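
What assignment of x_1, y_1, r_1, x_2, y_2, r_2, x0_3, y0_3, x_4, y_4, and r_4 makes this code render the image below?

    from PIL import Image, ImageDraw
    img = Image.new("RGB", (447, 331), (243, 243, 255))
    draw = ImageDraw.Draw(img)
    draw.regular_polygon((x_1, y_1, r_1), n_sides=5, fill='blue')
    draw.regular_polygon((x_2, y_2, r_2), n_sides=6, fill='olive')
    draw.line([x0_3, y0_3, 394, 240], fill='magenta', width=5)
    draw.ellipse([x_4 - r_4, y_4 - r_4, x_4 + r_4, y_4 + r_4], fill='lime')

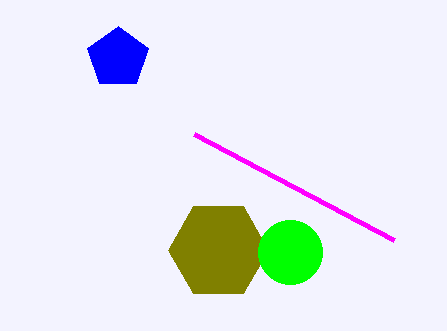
x_1 = 118; y_1 = 58; r_1 = 32; x_2 = 218; y_2 = 250; r_2 = 50; x0_3 = 194; y0_3 = 134; x_4 = 290; y_4 = 252; r_4 = 32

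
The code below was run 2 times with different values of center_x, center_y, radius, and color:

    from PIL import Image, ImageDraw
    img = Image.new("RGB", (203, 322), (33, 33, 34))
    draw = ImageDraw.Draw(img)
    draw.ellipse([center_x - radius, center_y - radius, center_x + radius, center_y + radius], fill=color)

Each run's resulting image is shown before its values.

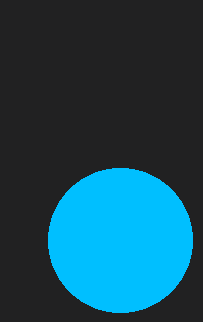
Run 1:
center_x = 120; center_y = 240; radius = 72; color = 'deepskyblue'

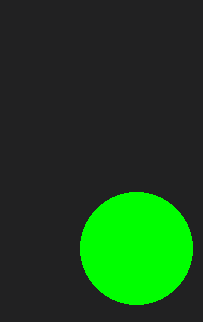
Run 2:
center_x = 136; center_y = 248; radius = 56; color = 'lime'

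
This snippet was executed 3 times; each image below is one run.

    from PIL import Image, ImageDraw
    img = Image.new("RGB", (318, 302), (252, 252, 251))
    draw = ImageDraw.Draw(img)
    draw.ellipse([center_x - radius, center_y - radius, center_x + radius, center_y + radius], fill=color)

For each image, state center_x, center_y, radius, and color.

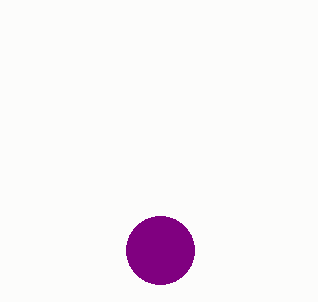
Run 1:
center_x = 160; center_y = 250; radius = 34; color = 'purple'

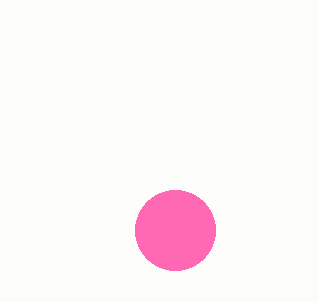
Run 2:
center_x = 175
center_y = 230
radius = 40
color = 'hotpink'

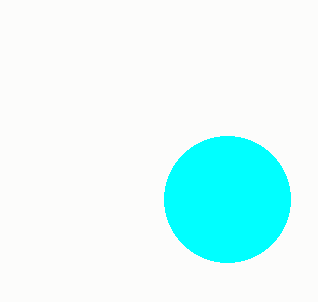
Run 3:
center_x = 227; center_y = 199; radius = 63; color = 'cyan'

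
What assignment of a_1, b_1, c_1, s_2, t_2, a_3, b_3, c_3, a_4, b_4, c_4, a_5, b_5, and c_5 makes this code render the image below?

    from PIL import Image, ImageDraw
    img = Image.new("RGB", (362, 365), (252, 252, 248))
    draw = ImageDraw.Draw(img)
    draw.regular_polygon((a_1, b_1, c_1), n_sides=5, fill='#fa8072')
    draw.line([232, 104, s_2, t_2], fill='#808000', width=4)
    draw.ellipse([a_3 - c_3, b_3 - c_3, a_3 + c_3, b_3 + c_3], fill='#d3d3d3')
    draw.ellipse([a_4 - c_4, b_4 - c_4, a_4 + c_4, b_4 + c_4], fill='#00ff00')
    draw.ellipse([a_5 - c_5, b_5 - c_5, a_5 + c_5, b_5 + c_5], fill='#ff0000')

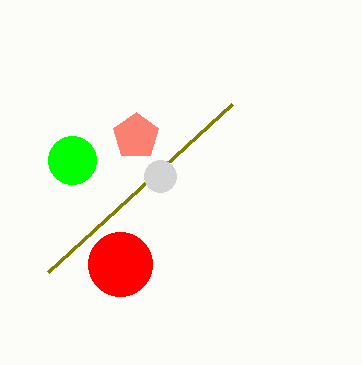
a_1 = 136, b_1 = 136, c_1 = 24, s_2 = 48, t_2 = 272, a_3 = 160, b_3 = 176, c_3 = 16, a_4 = 72, b_4 = 160, c_4 = 24, a_5 = 120, b_5 = 264, c_5 = 32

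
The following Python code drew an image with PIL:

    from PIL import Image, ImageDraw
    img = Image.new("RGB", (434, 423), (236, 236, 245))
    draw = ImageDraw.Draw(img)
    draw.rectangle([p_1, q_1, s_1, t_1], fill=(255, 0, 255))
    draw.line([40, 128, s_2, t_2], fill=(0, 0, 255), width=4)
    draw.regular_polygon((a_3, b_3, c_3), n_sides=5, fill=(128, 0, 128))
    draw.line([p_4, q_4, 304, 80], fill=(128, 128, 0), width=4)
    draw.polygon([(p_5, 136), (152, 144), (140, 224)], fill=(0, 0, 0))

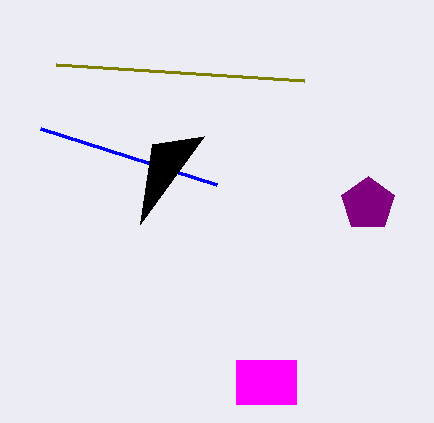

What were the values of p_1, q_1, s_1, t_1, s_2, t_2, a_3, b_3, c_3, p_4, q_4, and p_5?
p_1 = 236, q_1 = 360, s_1 = 296, t_1 = 404, s_2 = 216, t_2 = 184, a_3 = 368, b_3 = 204, c_3 = 28, p_4 = 56, q_4 = 64, p_5 = 204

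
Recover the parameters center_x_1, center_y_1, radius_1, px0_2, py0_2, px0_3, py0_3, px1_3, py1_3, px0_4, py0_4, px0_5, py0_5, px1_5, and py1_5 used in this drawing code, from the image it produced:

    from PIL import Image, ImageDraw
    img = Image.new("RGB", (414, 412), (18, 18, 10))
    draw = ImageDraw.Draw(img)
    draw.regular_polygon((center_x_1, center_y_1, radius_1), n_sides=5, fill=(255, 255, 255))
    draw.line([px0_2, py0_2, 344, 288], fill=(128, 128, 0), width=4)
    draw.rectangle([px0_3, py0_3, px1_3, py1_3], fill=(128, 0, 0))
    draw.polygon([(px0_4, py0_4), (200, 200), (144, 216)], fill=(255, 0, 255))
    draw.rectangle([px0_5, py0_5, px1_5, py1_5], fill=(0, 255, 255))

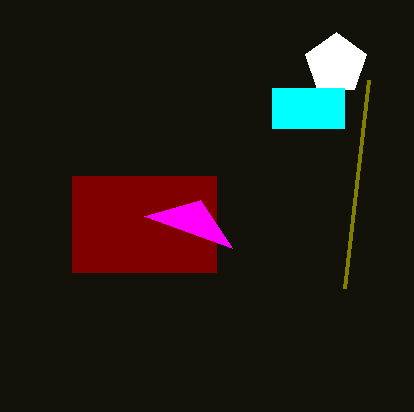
center_x_1 = 336
center_y_1 = 64
radius_1 = 32
px0_2 = 368
py0_2 = 80
px0_3 = 72
py0_3 = 176
px1_3 = 216
py1_3 = 272
px0_4 = 232
py0_4 = 248
px0_5 = 272
py0_5 = 88
px1_5 = 344
py1_5 = 128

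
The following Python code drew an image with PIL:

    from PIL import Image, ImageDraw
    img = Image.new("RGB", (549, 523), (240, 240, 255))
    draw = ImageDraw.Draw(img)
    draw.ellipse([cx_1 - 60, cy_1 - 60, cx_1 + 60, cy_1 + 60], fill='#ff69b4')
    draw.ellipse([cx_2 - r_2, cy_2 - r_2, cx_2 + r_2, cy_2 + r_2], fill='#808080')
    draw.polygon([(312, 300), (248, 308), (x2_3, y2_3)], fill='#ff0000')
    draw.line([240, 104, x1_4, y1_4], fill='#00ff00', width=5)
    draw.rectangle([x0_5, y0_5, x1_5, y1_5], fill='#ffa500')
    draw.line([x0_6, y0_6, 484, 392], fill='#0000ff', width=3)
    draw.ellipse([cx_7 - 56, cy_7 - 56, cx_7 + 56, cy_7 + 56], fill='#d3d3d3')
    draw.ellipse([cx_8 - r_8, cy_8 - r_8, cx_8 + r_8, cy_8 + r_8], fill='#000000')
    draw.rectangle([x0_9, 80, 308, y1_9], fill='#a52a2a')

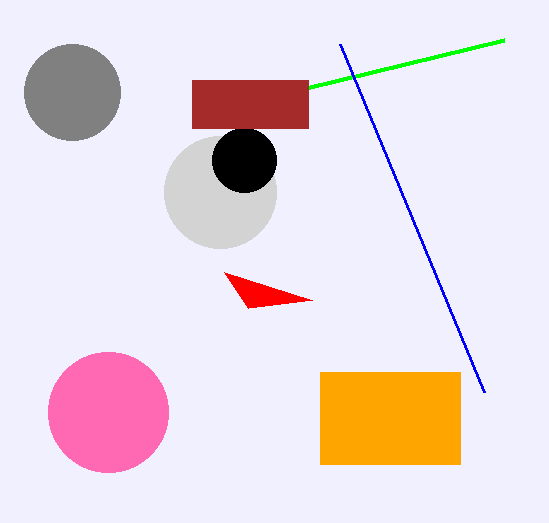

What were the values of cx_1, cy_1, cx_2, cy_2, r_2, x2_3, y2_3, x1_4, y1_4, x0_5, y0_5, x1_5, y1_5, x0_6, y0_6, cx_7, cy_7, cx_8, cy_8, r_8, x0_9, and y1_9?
cx_1 = 108; cy_1 = 412; cx_2 = 72; cy_2 = 92; r_2 = 48; x2_3 = 224; y2_3 = 272; x1_4 = 504; y1_4 = 40; x0_5 = 320; y0_5 = 372; x1_5 = 460; y1_5 = 464; x0_6 = 340; y0_6 = 44; cx_7 = 220; cy_7 = 192; cx_8 = 244; cy_8 = 160; r_8 = 32; x0_9 = 192; y1_9 = 128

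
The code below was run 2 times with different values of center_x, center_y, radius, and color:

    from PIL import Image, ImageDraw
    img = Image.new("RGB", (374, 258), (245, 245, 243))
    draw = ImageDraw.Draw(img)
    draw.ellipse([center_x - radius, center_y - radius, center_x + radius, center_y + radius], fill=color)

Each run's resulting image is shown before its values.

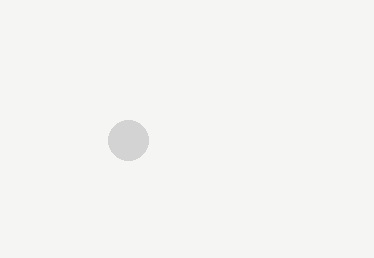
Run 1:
center_x = 128, center_y = 140, radius = 20, color = 'lightgray'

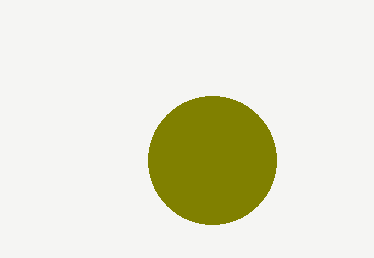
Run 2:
center_x = 212; center_y = 160; radius = 64; color = 'olive'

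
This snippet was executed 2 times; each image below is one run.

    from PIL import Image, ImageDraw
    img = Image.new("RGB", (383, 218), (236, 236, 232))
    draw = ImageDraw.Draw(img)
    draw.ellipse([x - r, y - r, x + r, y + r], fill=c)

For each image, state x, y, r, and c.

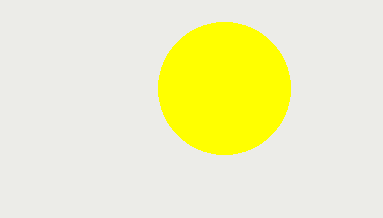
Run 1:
x = 224
y = 88
r = 66
c = 'yellow'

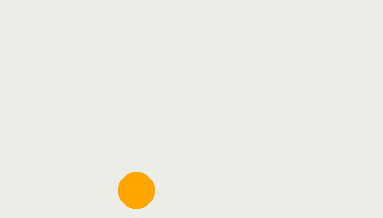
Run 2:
x = 136
y = 190
r = 18
c = 'orange'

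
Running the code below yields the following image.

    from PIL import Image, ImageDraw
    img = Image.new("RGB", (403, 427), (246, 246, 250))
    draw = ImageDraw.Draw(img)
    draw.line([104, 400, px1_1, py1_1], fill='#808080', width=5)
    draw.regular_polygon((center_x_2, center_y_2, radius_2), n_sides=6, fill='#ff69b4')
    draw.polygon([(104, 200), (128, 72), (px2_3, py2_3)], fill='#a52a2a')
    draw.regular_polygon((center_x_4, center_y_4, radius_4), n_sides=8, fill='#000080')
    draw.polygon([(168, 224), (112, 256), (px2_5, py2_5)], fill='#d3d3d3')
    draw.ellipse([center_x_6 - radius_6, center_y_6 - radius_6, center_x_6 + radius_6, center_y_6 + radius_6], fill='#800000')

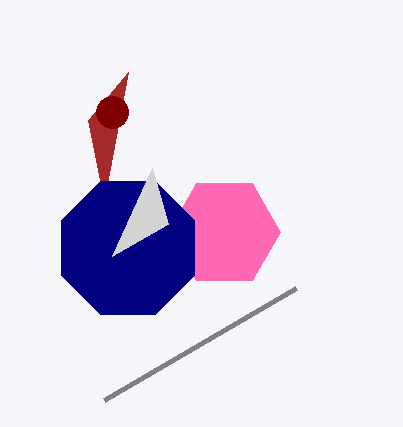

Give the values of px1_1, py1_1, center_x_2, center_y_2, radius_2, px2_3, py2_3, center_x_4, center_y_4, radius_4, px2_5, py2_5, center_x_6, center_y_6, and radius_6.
px1_1 = 296; py1_1 = 288; center_x_2 = 224; center_y_2 = 232; radius_2 = 56; px2_3 = 88; py2_3 = 120; center_x_4 = 128; center_y_4 = 248; radius_4 = 72; px2_5 = 152; py2_5 = 168; center_x_6 = 112; center_y_6 = 112; radius_6 = 16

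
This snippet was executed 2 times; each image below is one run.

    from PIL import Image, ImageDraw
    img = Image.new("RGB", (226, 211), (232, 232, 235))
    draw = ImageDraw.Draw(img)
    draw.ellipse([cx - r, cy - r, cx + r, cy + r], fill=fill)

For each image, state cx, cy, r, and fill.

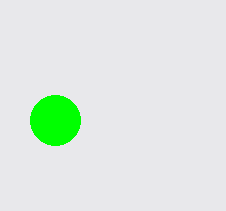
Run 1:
cx = 55; cy = 120; r = 25; fill = 'lime'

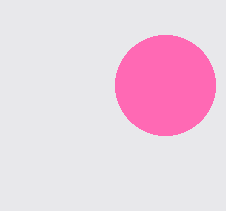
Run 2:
cx = 165; cy = 85; r = 50; fill = 'hotpink'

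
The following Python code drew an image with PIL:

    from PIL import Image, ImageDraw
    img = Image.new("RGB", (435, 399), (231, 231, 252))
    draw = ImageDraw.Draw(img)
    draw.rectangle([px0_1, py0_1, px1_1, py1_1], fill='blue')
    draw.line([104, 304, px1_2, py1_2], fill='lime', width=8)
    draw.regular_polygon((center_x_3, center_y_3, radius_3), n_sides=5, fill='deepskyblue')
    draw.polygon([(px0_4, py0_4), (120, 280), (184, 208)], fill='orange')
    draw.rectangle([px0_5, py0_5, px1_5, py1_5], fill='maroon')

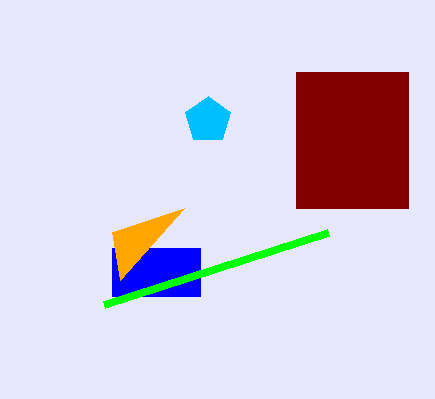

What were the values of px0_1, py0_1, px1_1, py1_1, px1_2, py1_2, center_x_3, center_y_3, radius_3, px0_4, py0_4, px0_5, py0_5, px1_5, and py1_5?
px0_1 = 112, py0_1 = 248, px1_1 = 200, py1_1 = 296, px1_2 = 328, py1_2 = 232, center_x_3 = 208, center_y_3 = 120, radius_3 = 24, px0_4 = 112, py0_4 = 232, px0_5 = 296, py0_5 = 72, px1_5 = 408, py1_5 = 208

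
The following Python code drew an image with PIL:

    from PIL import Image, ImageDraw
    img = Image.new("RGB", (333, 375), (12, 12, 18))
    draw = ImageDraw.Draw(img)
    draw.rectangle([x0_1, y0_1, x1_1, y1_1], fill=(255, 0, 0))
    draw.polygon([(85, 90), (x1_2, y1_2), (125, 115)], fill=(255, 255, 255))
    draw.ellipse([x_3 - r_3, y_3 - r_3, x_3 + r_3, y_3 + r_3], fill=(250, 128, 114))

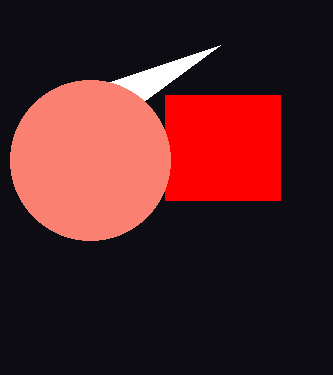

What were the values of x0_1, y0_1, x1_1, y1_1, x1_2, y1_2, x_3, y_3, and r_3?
x0_1 = 165, y0_1 = 95, x1_1 = 280, y1_1 = 200, x1_2 = 220, y1_2 = 45, x_3 = 90, y_3 = 160, r_3 = 80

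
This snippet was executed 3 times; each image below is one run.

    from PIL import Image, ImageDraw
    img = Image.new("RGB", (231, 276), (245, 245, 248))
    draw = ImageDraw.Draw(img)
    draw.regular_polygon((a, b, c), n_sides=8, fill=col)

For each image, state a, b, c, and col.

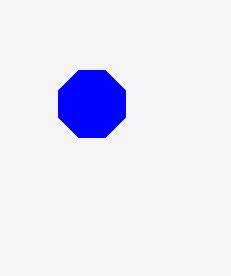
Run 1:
a = 92
b = 104
c = 36
col = 'blue'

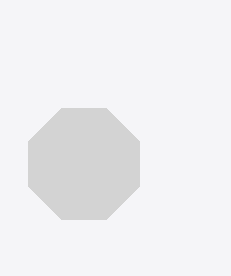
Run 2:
a = 84, b = 164, c = 60, col = 'lightgray'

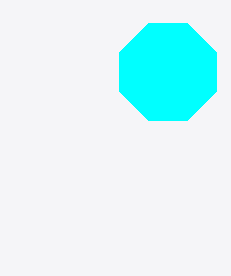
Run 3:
a = 168; b = 72; c = 52; col = 'cyan'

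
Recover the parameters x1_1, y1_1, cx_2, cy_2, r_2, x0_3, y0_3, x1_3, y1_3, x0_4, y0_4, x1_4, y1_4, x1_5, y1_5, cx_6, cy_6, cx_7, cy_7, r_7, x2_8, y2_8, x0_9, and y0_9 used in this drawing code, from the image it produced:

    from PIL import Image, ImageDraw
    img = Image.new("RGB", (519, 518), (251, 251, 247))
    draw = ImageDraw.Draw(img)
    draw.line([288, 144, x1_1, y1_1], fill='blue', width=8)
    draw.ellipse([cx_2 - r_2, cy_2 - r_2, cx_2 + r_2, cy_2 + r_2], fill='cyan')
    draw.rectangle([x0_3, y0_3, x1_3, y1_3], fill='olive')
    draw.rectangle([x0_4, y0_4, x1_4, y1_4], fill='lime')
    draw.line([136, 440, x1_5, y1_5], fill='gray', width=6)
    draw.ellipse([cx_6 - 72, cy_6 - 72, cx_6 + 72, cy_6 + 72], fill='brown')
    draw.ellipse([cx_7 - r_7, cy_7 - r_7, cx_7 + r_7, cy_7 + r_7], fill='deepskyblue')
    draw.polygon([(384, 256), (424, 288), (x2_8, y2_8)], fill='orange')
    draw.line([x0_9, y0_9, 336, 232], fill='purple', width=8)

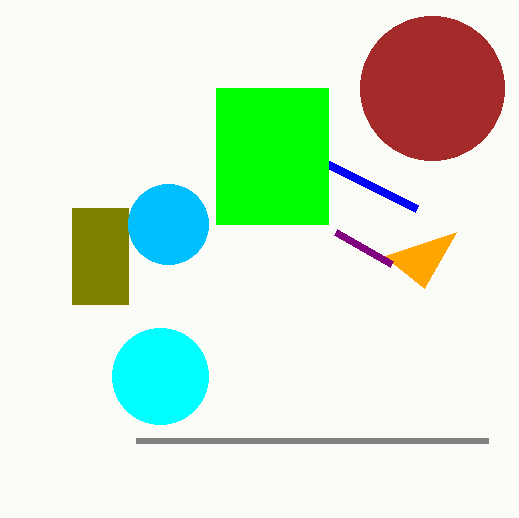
x1_1 = 416
y1_1 = 208
cx_2 = 160
cy_2 = 376
r_2 = 48
x0_3 = 72
y0_3 = 208
x1_3 = 128
y1_3 = 304
x0_4 = 216
y0_4 = 88
x1_4 = 328
y1_4 = 224
x1_5 = 488
y1_5 = 440
cx_6 = 432
cy_6 = 88
cx_7 = 168
cy_7 = 224
r_7 = 40
x2_8 = 456
y2_8 = 232
x0_9 = 392
y0_9 = 264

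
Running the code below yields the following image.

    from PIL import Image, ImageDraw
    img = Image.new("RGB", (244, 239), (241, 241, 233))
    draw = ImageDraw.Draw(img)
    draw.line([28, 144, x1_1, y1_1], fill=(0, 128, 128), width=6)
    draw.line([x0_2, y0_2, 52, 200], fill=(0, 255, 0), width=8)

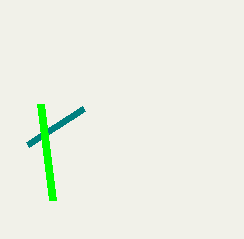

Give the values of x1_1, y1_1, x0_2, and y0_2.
x1_1 = 84, y1_1 = 108, x0_2 = 40, y0_2 = 104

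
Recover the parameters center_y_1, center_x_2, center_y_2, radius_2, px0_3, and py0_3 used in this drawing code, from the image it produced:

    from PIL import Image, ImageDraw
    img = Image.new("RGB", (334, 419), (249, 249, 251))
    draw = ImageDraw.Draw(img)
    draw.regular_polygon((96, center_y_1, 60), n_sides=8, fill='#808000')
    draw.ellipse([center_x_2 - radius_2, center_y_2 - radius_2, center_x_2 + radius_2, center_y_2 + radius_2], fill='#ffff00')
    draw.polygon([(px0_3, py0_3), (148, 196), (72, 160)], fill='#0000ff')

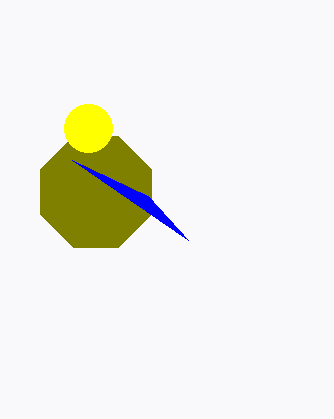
center_y_1 = 192
center_x_2 = 88
center_y_2 = 128
radius_2 = 24
px0_3 = 188
py0_3 = 240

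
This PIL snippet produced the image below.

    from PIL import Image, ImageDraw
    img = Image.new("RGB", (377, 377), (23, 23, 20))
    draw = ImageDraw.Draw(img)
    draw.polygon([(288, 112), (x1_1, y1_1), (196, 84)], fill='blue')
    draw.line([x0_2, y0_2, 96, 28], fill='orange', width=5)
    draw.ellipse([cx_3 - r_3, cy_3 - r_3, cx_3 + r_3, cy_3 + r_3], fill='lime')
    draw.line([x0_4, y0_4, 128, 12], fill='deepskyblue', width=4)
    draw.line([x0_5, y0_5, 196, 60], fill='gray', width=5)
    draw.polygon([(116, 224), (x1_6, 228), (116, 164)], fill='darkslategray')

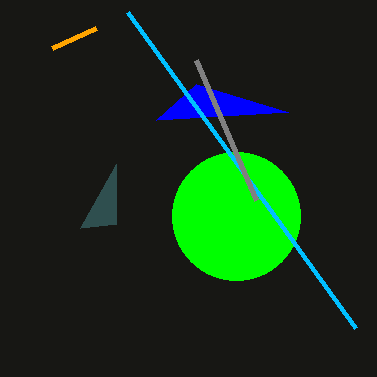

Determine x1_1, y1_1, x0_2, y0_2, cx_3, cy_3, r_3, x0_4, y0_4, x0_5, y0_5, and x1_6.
x1_1 = 156, y1_1 = 120, x0_2 = 52, y0_2 = 48, cx_3 = 236, cy_3 = 216, r_3 = 64, x0_4 = 356, y0_4 = 328, x0_5 = 256, y0_5 = 200, x1_6 = 80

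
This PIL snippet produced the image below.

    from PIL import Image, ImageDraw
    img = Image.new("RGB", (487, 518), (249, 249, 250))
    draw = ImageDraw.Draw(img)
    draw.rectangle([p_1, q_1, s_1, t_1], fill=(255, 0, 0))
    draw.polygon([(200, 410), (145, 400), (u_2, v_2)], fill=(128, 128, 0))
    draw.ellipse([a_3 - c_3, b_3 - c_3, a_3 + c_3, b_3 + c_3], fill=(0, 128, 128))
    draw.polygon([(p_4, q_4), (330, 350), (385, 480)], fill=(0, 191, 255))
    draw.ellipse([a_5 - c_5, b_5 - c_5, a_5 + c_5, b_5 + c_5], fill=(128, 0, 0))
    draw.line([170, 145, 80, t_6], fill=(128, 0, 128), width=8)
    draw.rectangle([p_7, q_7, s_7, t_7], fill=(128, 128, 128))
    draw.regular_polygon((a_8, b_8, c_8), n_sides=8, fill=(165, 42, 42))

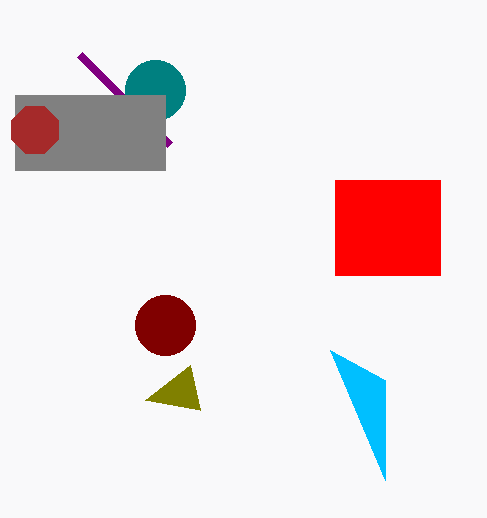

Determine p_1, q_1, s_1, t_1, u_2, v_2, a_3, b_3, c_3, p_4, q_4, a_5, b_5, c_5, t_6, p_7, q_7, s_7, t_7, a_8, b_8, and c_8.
p_1 = 335, q_1 = 180, s_1 = 440, t_1 = 275, u_2 = 190, v_2 = 365, a_3 = 155, b_3 = 90, c_3 = 30, p_4 = 385, q_4 = 380, a_5 = 165, b_5 = 325, c_5 = 30, t_6 = 55, p_7 = 15, q_7 = 95, s_7 = 165, t_7 = 170, a_8 = 35, b_8 = 130, c_8 = 25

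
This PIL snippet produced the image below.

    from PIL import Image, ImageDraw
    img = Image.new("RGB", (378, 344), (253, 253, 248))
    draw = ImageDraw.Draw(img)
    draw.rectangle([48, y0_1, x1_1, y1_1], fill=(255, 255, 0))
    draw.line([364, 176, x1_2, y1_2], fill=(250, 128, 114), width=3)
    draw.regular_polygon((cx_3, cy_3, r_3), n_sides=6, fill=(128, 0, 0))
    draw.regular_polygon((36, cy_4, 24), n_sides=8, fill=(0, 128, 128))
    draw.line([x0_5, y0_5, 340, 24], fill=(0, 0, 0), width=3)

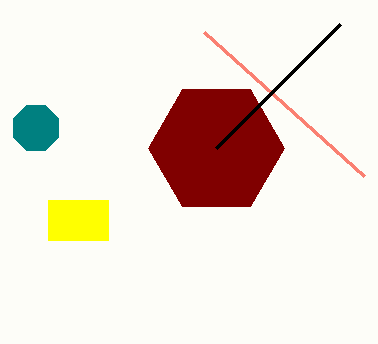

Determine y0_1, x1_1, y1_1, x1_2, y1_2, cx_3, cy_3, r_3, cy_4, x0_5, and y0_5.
y0_1 = 200, x1_1 = 108, y1_1 = 240, x1_2 = 204, y1_2 = 32, cx_3 = 216, cy_3 = 148, r_3 = 68, cy_4 = 128, x0_5 = 216, y0_5 = 148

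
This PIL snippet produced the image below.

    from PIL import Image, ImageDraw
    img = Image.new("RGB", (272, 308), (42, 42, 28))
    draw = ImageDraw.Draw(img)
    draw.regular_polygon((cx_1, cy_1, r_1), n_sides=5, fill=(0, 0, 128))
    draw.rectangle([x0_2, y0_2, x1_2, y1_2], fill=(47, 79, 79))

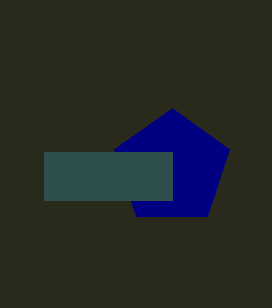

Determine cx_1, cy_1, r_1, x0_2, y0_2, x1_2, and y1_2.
cx_1 = 172, cy_1 = 168, r_1 = 60, x0_2 = 44, y0_2 = 152, x1_2 = 172, y1_2 = 200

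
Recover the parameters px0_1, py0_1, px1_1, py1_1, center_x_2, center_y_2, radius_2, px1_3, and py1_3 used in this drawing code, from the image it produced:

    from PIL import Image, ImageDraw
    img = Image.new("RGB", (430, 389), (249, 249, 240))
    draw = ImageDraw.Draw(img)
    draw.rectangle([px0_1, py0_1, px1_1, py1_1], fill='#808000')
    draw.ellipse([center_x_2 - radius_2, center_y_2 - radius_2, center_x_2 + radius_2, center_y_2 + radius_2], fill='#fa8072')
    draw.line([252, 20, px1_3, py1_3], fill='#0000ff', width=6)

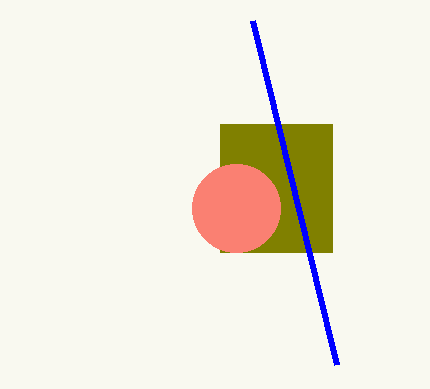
px0_1 = 220
py0_1 = 124
px1_1 = 332
py1_1 = 252
center_x_2 = 236
center_y_2 = 208
radius_2 = 44
px1_3 = 336
py1_3 = 364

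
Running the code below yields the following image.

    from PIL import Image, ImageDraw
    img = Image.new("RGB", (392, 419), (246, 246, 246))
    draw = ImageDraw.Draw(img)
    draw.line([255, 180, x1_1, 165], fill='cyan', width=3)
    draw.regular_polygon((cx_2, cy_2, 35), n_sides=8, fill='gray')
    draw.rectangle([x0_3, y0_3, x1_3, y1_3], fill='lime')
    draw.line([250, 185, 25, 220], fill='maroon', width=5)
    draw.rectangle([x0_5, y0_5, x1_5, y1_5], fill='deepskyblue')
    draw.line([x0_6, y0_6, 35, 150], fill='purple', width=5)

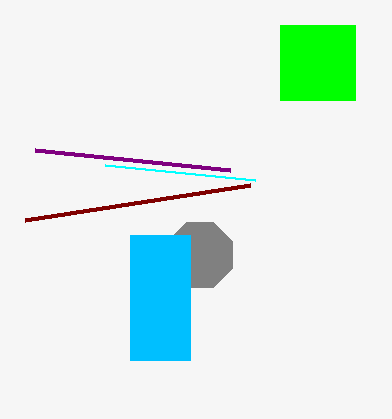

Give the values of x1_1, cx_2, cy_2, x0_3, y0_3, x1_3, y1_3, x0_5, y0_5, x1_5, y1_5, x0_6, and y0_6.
x1_1 = 105; cx_2 = 200; cy_2 = 255; x0_3 = 280; y0_3 = 25; x1_3 = 355; y1_3 = 100; x0_5 = 130; y0_5 = 235; x1_5 = 190; y1_5 = 360; x0_6 = 230; y0_6 = 170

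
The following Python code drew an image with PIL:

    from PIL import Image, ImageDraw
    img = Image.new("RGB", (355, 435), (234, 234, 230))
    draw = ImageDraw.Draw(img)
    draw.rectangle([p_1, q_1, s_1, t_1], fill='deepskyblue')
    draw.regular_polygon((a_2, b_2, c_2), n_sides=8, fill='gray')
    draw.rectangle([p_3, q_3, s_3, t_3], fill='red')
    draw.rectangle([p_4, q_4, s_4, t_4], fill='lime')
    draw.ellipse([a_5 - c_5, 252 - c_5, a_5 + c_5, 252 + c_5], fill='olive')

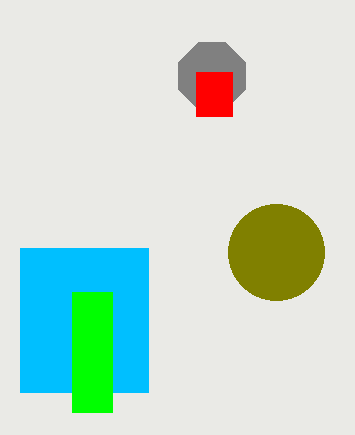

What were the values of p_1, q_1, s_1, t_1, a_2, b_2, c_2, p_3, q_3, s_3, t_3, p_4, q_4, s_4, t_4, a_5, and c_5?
p_1 = 20; q_1 = 248; s_1 = 148; t_1 = 392; a_2 = 212; b_2 = 76; c_2 = 36; p_3 = 196; q_3 = 72; s_3 = 232; t_3 = 116; p_4 = 72; q_4 = 292; s_4 = 112; t_4 = 412; a_5 = 276; c_5 = 48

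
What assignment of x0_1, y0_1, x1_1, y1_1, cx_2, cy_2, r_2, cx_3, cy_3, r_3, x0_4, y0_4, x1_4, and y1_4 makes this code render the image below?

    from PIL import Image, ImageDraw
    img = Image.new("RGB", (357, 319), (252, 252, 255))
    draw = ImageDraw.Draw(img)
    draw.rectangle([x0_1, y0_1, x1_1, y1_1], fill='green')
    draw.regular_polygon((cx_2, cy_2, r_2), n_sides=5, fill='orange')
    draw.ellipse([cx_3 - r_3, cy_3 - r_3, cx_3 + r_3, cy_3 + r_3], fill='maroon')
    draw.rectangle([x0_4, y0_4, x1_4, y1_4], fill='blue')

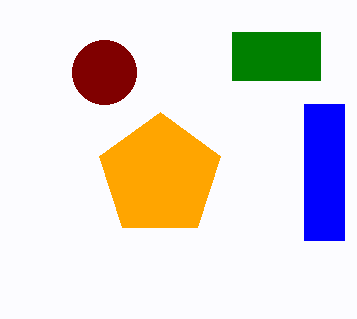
x0_1 = 232
y0_1 = 32
x1_1 = 320
y1_1 = 80
cx_2 = 160
cy_2 = 176
r_2 = 64
cx_3 = 104
cy_3 = 72
r_3 = 32
x0_4 = 304
y0_4 = 104
x1_4 = 344
y1_4 = 240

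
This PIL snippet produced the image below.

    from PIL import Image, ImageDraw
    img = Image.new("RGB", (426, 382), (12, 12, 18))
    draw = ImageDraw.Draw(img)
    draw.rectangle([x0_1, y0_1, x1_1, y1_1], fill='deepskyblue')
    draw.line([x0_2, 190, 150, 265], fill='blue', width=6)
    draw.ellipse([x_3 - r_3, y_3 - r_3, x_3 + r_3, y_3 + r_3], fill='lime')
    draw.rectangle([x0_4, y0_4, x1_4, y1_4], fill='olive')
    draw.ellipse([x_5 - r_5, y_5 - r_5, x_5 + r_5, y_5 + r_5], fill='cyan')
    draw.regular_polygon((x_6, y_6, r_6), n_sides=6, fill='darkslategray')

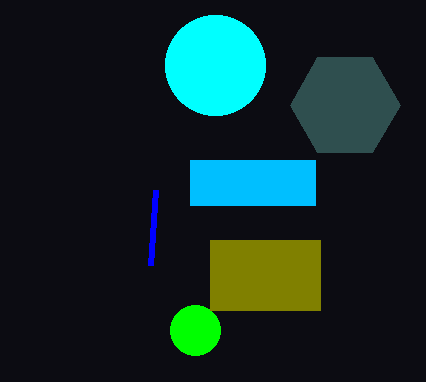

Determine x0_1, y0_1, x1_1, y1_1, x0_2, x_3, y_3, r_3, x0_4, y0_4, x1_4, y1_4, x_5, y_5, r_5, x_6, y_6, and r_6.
x0_1 = 190, y0_1 = 160, x1_1 = 315, y1_1 = 205, x0_2 = 155, x_3 = 195, y_3 = 330, r_3 = 25, x0_4 = 210, y0_4 = 240, x1_4 = 320, y1_4 = 310, x_5 = 215, y_5 = 65, r_5 = 50, x_6 = 345, y_6 = 105, r_6 = 55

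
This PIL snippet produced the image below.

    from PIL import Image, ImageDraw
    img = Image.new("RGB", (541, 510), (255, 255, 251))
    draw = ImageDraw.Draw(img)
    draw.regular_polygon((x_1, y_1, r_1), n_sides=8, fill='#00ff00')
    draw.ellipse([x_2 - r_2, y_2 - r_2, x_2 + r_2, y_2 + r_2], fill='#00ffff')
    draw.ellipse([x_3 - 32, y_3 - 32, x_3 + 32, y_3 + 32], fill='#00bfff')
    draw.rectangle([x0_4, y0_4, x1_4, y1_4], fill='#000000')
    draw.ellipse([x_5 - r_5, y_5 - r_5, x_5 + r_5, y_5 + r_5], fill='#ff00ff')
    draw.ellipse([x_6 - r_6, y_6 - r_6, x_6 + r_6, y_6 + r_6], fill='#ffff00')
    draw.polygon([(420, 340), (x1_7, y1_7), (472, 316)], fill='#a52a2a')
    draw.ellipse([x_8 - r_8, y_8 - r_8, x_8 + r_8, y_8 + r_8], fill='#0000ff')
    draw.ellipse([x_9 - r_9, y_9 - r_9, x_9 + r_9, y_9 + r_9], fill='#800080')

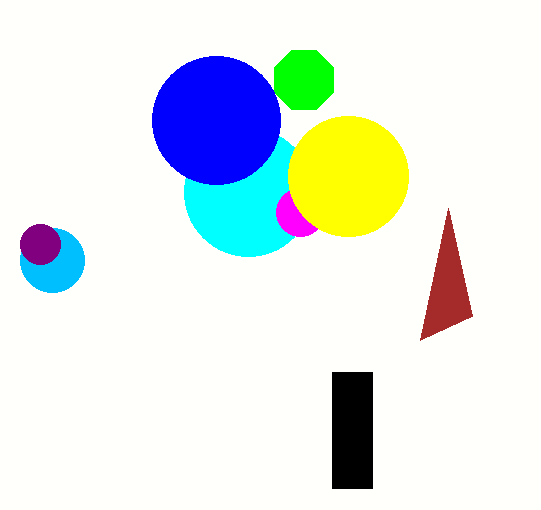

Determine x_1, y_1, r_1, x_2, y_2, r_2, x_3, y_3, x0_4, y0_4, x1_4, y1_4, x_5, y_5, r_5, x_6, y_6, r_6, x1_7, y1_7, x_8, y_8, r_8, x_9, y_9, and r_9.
x_1 = 304, y_1 = 80, r_1 = 32, x_2 = 248, y_2 = 192, r_2 = 64, x_3 = 52, y_3 = 260, x0_4 = 332, y0_4 = 372, x1_4 = 372, y1_4 = 488, x_5 = 300, y_5 = 212, r_5 = 24, x_6 = 348, y_6 = 176, r_6 = 60, x1_7 = 448, y1_7 = 208, x_8 = 216, y_8 = 120, r_8 = 64, x_9 = 40, y_9 = 244, r_9 = 20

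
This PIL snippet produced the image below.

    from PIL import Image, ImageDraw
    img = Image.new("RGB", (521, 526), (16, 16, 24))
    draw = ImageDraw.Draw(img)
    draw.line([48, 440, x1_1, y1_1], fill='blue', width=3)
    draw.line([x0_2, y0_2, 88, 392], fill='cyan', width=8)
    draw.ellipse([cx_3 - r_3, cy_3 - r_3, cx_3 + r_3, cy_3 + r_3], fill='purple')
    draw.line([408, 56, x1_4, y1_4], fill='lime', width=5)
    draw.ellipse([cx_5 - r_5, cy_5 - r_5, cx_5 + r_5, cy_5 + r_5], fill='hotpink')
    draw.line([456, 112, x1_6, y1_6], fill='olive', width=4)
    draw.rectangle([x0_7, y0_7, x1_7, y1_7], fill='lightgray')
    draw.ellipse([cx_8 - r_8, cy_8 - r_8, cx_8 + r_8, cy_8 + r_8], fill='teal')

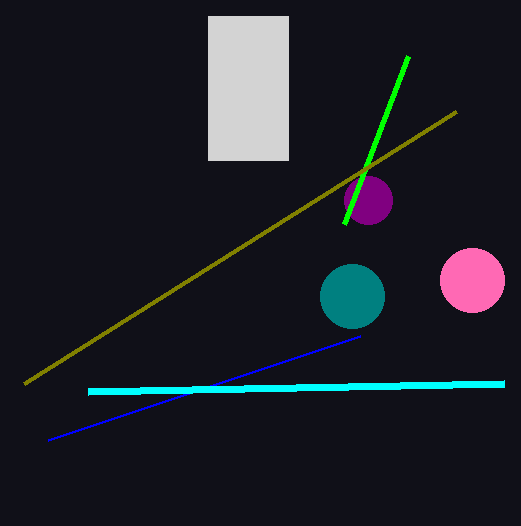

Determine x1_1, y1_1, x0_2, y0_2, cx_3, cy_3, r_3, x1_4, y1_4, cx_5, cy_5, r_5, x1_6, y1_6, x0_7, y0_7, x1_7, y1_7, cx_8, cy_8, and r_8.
x1_1 = 360; y1_1 = 336; x0_2 = 504; y0_2 = 384; cx_3 = 368; cy_3 = 200; r_3 = 24; x1_4 = 344; y1_4 = 224; cx_5 = 472; cy_5 = 280; r_5 = 32; x1_6 = 24; y1_6 = 384; x0_7 = 208; y0_7 = 16; x1_7 = 288; y1_7 = 160; cx_8 = 352; cy_8 = 296; r_8 = 32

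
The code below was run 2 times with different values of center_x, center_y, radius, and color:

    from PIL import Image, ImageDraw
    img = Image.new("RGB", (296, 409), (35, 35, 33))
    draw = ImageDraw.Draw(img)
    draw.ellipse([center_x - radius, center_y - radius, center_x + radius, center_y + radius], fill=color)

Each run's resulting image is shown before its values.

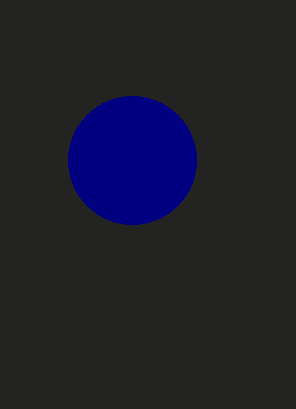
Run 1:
center_x = 132; center_y = 160; radius = 64; color = 'navy'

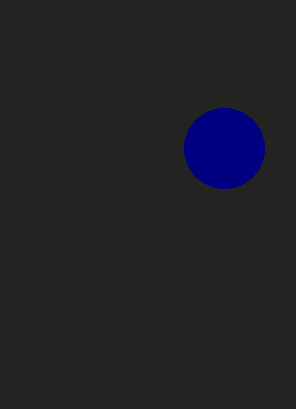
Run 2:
center_x = 224
center_y = 148
radius = 40
color = 'navy'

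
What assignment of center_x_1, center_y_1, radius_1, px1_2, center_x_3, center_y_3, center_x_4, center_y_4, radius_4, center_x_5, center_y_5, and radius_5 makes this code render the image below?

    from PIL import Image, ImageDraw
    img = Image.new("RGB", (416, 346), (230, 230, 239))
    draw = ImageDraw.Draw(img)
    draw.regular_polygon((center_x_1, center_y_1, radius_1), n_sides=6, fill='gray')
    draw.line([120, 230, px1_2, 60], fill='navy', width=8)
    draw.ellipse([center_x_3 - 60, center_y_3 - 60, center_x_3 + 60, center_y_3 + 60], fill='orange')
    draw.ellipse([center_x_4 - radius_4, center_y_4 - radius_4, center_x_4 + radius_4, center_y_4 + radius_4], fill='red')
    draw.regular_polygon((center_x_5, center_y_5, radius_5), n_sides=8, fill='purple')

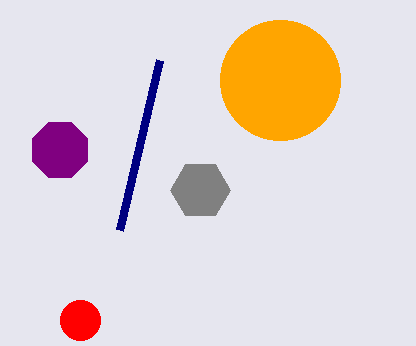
center_x_1 = 200; center_y_1 = 190; radius_1 = 30; px1_2 = 160; center_x_3 = 280; center_y_3 = 80; center_x_4 = 80; center_y_4 = 320; radius_4 = 20; center_x_5 = 60; center_y_5 = 150; radius_5 = 30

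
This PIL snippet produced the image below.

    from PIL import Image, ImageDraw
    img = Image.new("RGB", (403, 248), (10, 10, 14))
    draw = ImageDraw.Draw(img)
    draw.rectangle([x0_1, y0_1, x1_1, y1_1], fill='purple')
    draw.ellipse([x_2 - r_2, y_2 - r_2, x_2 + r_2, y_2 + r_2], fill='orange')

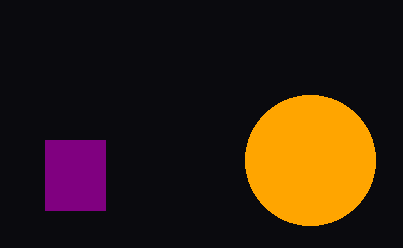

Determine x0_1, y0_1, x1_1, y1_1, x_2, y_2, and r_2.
x0_1 = 45
y0_1 = 140
x1_1 = 105
y1_1 = 210
x_2 = 310
y_2 = 160
r_2 = 65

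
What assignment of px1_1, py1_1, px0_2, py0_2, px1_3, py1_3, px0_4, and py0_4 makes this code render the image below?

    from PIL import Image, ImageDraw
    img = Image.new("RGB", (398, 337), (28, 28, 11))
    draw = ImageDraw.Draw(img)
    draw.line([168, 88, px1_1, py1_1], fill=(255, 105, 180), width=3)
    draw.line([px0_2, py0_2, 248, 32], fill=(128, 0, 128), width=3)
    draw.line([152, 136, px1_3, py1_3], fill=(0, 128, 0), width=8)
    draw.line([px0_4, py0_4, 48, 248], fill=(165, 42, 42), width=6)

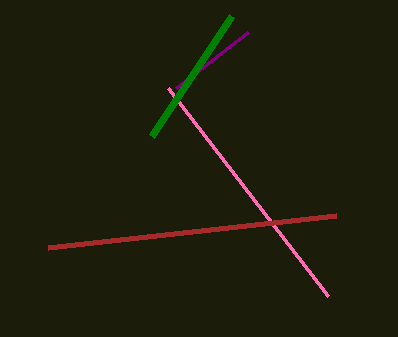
px1_1 = 328, py1_1 = 296, px0_2 = 176, py0_2 = 88, px1_3 = 232, py1_3 = 16, px0_4 = 336, py0_4 = 216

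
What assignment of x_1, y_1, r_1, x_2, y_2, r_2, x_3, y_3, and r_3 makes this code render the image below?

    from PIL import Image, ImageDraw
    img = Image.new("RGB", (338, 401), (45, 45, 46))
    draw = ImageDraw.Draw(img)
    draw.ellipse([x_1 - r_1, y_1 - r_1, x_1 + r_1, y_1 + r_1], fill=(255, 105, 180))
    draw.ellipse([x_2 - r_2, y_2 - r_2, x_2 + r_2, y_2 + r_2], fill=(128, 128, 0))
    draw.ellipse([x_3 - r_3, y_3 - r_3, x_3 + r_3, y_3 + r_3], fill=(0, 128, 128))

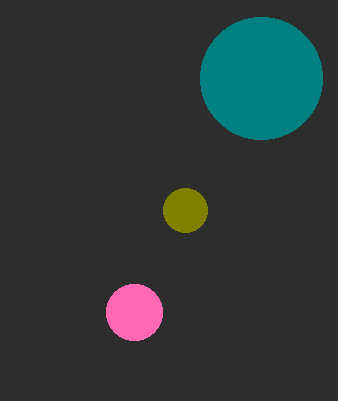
x_1 = 134; y_1 = 312; r_1 = 28; x_2 = 185; y_2 = 210; r_2 = 22; x_3 = 261; y_3 = 78; r_3 = 61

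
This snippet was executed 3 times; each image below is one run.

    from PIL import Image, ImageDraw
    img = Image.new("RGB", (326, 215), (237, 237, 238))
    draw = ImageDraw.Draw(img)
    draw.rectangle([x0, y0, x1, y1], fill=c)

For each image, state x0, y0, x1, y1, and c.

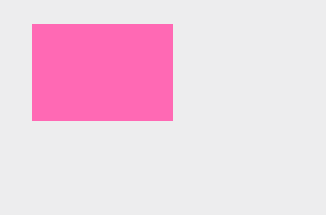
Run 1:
x0 = 32, y0 = 24, x1 = 172, y1 = 120, c = 'hotpink'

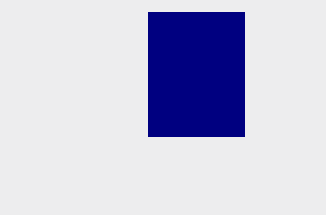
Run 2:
x0 = 148
y0 = 12
x1 = 244
y1 = 136
c = 'navy'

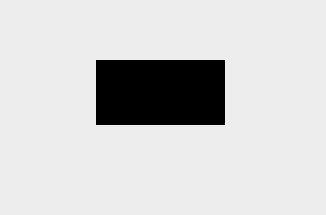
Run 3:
x0 = 96
y0 = 60
x1 = 224
y1 = 124
c = 'black'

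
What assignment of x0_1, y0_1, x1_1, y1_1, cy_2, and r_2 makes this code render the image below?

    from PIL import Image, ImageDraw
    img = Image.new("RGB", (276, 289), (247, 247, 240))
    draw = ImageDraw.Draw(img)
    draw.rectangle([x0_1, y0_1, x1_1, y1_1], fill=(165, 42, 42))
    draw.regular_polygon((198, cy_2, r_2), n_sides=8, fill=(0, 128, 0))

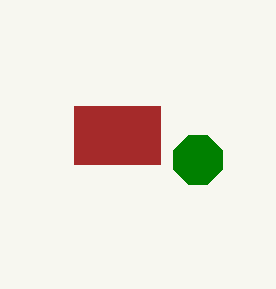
x0_1 = 74; y0_1 = 106; x1_1 = 160; y1_1 = 164; cy_2 = 160; r_2 = 26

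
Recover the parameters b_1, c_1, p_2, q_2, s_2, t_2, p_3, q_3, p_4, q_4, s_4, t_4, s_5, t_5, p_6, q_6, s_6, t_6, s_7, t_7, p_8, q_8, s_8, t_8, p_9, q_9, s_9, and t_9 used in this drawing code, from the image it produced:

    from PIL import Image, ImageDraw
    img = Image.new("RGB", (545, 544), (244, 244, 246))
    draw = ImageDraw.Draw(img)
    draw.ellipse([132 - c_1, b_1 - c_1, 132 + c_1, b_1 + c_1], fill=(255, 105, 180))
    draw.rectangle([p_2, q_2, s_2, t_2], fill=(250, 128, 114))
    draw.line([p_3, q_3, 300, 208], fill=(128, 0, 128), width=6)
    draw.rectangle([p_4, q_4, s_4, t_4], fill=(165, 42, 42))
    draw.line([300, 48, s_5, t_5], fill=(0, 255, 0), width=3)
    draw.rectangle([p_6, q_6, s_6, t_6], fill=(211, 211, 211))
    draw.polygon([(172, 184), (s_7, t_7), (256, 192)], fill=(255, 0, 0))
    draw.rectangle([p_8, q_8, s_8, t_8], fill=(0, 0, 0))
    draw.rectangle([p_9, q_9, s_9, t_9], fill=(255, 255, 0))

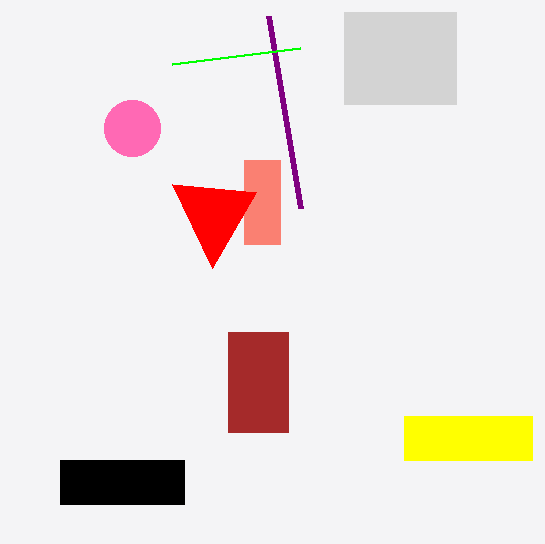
b_1 = 128; c_1 = 28; p_2 = 244; q_2 = 160; s_2 = 280; t_2 = 244; p_3 = 268; q_3 = 16; p_4 = 228; q_4 = 332; s_4 = 288; t_4 = 432; s_5 = 172; t_5 = 64; p_6 = 344; q_6 = 12; s_6 = 456; t_6 = 104; s_7 = 212; t_7 = 268; p_8 = 60; q_8 = 460; s_8 = 184; t_8 = 504; p_9 = 404; q_9 = 416; s_9 = 532; t_9 = 460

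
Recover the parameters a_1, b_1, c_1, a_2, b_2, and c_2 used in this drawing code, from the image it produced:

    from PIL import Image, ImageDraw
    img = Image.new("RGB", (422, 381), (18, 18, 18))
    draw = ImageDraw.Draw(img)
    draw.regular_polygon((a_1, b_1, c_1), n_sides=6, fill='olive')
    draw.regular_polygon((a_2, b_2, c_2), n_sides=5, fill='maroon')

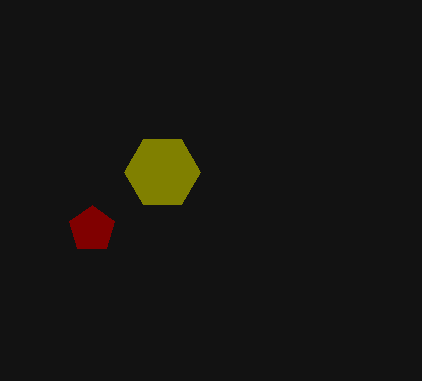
a_1 = 162, b_1 = 172, c_1 = 38, a_2 = 92, b_2 = 229, c_2 = 24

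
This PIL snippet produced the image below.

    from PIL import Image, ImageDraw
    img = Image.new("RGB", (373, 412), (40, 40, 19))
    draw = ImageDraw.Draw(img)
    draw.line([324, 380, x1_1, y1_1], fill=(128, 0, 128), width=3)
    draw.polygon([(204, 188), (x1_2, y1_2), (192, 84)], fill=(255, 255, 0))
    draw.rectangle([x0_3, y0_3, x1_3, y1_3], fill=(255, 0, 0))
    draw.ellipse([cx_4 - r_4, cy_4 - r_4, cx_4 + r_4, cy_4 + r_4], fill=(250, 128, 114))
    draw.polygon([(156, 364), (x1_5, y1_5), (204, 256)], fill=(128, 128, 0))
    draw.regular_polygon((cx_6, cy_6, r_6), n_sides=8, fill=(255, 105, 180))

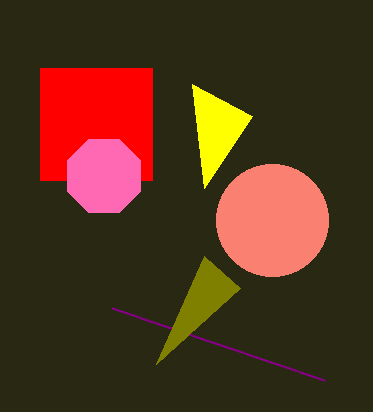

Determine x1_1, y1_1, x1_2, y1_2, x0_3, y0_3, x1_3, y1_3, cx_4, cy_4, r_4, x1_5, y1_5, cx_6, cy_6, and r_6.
x1_1 = 112; y1_1 = 308; x1_2 = 252; y1_2 = 116; x0_3 = 40; y0_3 = 68; x1_3 = 152; y1_3 = 180; cx_4 = 272; cy_4 = 220; r_4 = 56; x1_5 = 240; y1_5 = 288; cx_6 = 104; cy_6 = 176; r_6 = 40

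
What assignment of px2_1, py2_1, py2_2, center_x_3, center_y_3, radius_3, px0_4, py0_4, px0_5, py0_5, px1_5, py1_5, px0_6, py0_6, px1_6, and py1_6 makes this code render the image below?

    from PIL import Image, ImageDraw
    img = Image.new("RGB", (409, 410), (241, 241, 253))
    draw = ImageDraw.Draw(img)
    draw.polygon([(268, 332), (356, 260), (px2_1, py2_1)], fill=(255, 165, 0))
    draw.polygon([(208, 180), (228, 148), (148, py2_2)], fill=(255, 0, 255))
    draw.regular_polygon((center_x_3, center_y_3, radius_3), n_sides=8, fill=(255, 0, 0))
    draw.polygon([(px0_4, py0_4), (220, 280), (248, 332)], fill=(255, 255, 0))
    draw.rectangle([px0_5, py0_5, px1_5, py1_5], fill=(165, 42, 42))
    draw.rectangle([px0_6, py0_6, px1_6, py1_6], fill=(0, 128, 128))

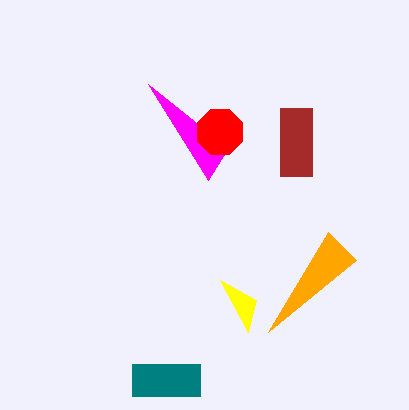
px2_1 = 328
py2_1 = 232
py2_2 = 84
center_x_3 = 220
center_y_3 = 132
radius_3 = 24
px0_4 = 256
py0_4 = 300
px0_5 = 280
py0_5 = 108
px1_5 = 312
py1_5 = 176
px0_6 = 132
py0_6 = 364
px1_6 = 200
py1_6 = 396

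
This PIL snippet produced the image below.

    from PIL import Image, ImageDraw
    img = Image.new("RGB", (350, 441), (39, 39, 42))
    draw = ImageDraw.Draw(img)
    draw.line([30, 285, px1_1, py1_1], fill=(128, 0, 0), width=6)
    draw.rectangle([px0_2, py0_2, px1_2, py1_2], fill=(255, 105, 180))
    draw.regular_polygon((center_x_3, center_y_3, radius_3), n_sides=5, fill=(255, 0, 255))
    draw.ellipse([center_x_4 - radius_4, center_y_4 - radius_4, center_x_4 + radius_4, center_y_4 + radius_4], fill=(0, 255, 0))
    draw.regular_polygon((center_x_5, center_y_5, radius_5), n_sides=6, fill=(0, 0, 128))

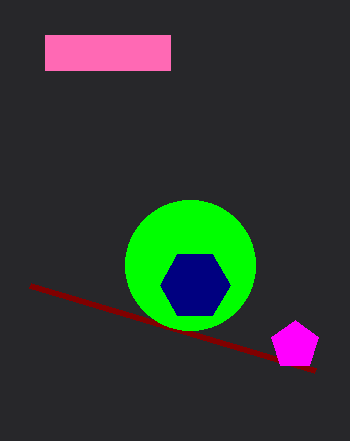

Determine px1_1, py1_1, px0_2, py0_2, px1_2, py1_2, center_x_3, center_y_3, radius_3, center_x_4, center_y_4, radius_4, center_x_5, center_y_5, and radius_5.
px1_1 = 315, py1_1 = 370, px0_2 = 45, py0_2 = 35, px1_2 = 170, py1_2 = 70, center_x_3 = 295, center_y_3 = 345, radius_3 = 25, center_x_4 = 190, center_y_4 = 265, radius_4 = 65, center_x_5 = 195, center_y_5 = 285, radius_5 = 35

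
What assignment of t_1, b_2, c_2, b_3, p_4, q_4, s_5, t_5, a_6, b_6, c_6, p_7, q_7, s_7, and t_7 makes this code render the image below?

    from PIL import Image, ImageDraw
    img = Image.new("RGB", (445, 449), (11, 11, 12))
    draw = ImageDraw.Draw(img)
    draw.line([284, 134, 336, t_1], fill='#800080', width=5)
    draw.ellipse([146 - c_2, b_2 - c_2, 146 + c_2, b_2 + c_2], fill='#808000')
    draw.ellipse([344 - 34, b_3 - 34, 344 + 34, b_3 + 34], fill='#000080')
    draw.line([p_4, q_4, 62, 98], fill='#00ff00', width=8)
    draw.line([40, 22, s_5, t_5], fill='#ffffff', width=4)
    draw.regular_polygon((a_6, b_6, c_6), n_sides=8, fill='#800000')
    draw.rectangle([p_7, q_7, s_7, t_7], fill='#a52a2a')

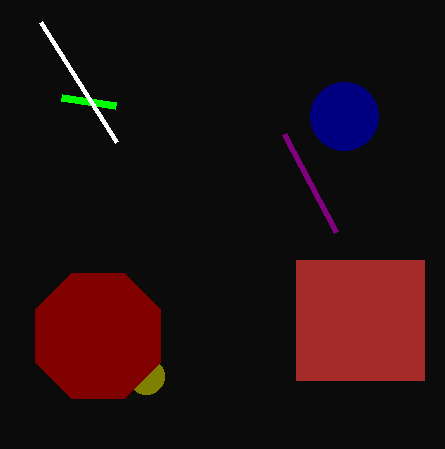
t_1 = 232; b_2 = 376; c_2 = 18; b_3 = 116; p_4 = 116; q_4 = 106; s_5 = 116; t_5 = 142; a_6 = 98; b_6 = 336; c_6 = 68; p_7 = 296; q_7 = 260; s_7 = 424; t_7 = 380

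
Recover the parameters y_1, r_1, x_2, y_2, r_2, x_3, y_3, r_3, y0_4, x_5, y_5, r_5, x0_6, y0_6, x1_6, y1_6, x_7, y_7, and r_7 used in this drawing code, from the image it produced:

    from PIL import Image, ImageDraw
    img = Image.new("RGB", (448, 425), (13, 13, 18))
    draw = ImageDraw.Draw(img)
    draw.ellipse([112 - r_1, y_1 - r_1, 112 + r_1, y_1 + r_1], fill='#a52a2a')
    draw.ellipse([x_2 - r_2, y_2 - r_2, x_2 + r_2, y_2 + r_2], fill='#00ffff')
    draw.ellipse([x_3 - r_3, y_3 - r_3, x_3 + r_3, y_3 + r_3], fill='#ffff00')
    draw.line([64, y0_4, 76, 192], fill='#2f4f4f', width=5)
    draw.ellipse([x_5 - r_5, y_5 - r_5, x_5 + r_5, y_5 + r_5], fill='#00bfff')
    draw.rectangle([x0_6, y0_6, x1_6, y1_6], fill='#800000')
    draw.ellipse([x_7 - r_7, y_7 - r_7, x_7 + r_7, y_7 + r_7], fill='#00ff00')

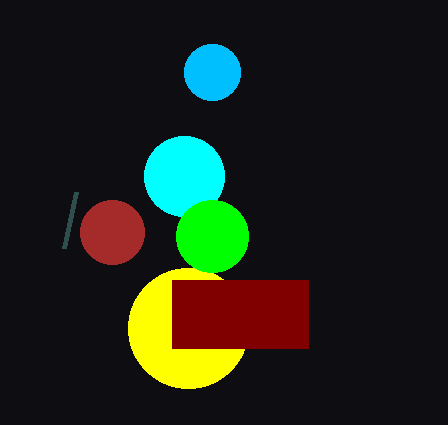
y_1 = 232; r_1 = 32; x_2 = 184; y_2 = 176; r_2 = 40; x_3 = 188; y_3 = 328; r_3 = 60; y0_4 = 248; x_5 = 212; y_5 = 72; r_5 = 28; x0_6 = 172; y0_6 = 280; x1_6 = 308; y1_6 = 348; x_7 = 212; y_7 = 236; r_7 = 36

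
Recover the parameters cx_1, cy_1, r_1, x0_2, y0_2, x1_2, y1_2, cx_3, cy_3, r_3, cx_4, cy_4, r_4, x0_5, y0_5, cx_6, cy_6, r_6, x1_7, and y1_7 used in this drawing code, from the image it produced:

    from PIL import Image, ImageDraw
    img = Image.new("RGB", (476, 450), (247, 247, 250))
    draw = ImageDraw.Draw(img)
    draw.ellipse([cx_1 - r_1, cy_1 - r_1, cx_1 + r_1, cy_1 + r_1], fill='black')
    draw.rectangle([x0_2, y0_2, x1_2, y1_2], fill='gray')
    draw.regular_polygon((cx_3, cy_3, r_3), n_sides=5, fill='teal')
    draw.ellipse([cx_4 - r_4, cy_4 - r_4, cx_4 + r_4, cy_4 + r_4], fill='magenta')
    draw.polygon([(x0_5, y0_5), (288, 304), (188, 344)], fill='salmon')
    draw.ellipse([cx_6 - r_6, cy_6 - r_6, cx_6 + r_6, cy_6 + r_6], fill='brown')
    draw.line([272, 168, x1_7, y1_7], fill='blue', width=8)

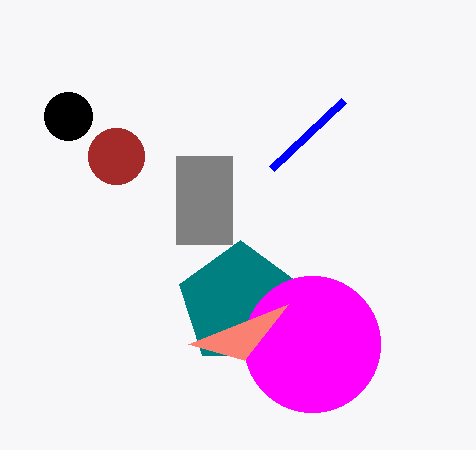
cx_1 = 68
cy_1 = 116
r_1 = 24
x0_2 = 176
y0_2 = 156
x1_2 = 232
y1_2 = 244
cx_3 = 240
cy_3 = 304
r_3 = 64
cx_4 = 312
cy_4 = 344
r_4 = 68
x0_5 = 244
y0_5 = 360
cx_6 = 116
cy_6 = 156
r_6 = 28
x1_7 = 344
y1_7 = 100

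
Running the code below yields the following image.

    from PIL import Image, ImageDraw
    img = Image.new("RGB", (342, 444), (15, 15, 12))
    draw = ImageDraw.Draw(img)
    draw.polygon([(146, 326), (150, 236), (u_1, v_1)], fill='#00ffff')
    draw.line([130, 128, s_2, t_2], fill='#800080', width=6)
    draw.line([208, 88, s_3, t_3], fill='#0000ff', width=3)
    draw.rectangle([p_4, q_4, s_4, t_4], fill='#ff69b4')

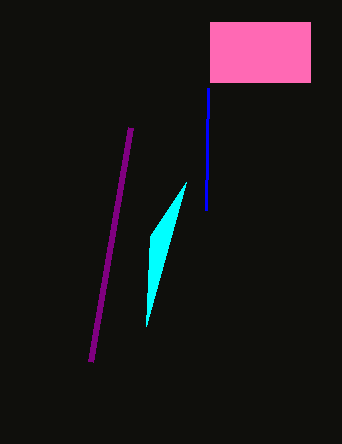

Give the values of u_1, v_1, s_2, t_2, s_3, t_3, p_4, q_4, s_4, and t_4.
u_1 = 186, v_1 = 182, s_2 = 90, t_2 = 362, s_3 = 206, t_3 = 210, p_4 = 210, q_4 = 22, s_4 = 310, t_4 = 82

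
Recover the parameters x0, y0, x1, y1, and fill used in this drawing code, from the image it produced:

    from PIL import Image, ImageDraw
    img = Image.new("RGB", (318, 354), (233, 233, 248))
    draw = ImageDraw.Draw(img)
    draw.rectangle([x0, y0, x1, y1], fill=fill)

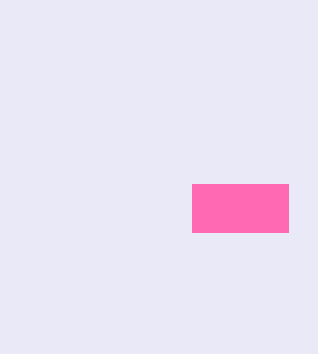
x0 = 192; y0 = 184; x1 = 288; y1 = 232; fill = 'hotpink'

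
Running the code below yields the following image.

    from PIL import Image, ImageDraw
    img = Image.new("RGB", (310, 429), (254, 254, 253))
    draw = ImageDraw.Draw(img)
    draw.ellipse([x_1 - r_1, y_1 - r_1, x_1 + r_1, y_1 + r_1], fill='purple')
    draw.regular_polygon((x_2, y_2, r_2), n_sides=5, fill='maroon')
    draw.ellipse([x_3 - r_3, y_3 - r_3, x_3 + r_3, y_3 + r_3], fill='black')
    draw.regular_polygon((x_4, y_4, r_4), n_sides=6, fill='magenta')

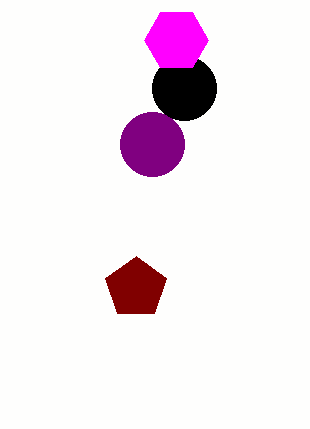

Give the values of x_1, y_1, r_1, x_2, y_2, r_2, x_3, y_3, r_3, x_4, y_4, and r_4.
x_1 = 152; y_1 = 144; r_1 = 32; x_2 = 136; y_2 = 288; r_2 = 32; x_3 = 184; y_3 = 88; r_3 = 32; x_4 = 176; y_4 = 40; r_4 = 32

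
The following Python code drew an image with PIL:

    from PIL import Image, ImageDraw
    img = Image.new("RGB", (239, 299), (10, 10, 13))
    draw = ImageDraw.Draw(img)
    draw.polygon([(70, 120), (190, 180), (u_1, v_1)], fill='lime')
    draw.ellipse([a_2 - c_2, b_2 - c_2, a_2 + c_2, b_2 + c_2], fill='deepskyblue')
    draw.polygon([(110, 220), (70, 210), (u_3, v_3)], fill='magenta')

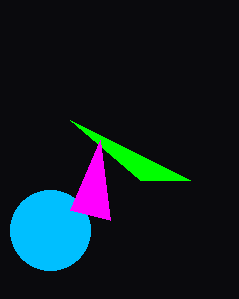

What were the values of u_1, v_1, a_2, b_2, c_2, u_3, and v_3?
u_1 = 140, v_1 = 180, a_2 = 50, b_2 = 230, c_2 = 40, u_3 = 100, v_3 = 140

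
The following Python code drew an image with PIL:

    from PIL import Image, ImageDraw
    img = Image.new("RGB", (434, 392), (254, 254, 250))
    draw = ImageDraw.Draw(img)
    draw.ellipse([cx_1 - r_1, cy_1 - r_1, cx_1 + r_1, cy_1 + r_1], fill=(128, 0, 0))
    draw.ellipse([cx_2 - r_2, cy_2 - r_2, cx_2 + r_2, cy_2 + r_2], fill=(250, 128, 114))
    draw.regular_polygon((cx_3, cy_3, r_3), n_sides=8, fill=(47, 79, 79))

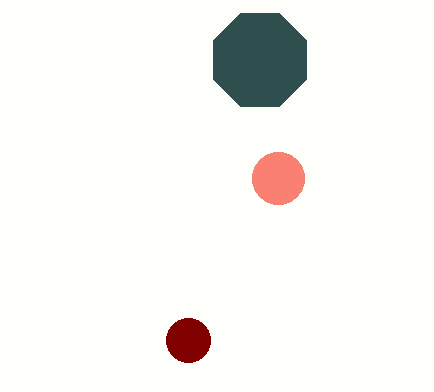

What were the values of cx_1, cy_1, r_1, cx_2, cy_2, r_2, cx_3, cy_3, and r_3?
cx_1 = 188
cy_1 = 340
r_1 = 22
cx_2 = 278
cy_2 = 178
r_2 = 26
cx_3 = 260
cy_3 = 60
r_3 = 50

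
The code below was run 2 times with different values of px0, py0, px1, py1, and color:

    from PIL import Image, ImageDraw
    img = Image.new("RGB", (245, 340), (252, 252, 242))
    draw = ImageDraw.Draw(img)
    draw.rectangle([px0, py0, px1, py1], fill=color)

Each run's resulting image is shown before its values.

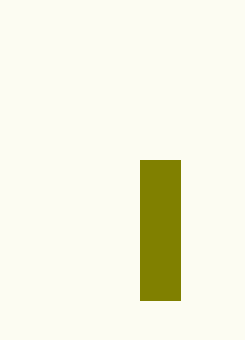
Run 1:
px0 = 140
py0 = 160
px1 = 180
py1 = 300
color = 'olive'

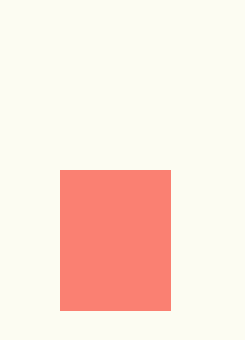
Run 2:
px0 = 60
py0 = 170
px1 = 170
py1 = 310
color = 'salmon'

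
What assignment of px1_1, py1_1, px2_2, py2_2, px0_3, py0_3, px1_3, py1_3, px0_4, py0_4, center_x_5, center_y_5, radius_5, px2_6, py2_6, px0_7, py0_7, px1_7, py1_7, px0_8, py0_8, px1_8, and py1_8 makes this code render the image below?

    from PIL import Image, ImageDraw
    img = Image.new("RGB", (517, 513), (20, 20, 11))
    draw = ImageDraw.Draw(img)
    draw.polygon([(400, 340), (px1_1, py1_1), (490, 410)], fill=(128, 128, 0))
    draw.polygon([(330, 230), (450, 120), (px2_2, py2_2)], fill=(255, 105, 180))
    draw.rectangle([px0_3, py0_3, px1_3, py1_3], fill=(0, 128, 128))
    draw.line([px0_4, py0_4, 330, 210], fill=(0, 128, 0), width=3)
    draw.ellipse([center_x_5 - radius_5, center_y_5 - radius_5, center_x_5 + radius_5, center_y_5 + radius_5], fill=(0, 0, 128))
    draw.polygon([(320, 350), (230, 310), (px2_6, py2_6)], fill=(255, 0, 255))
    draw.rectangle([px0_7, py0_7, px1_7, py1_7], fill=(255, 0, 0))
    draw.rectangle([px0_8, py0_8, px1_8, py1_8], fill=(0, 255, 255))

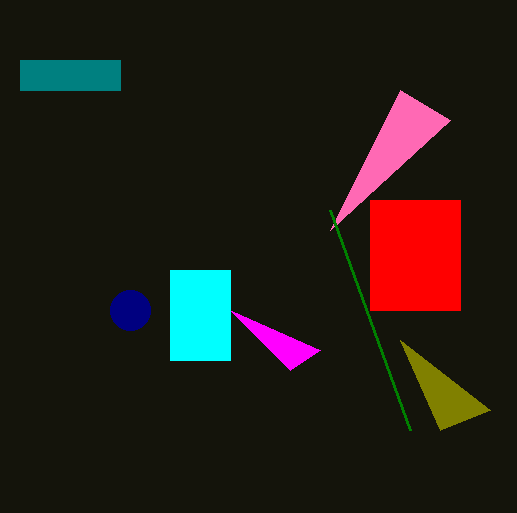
px1_1 = 440; py1_1 = 430; px2_2 = 400; py2_2 = 90; px0_3 = 20; py0_3 = 60; px1_3 = 120; py1_3 = 90; px0_4 = 410; py0_4 = 430; center_x_5 = 130; center_y_5 = 310; radius_5 = 20; px2_6 = 290; py2_6 = 370; px0_7 = 370; py0_7 = 200; px1_7 = 460; py1_7 = 310; px0_8 = 170; py0_8 = 270; px1_8 = 230; py1_8 = 360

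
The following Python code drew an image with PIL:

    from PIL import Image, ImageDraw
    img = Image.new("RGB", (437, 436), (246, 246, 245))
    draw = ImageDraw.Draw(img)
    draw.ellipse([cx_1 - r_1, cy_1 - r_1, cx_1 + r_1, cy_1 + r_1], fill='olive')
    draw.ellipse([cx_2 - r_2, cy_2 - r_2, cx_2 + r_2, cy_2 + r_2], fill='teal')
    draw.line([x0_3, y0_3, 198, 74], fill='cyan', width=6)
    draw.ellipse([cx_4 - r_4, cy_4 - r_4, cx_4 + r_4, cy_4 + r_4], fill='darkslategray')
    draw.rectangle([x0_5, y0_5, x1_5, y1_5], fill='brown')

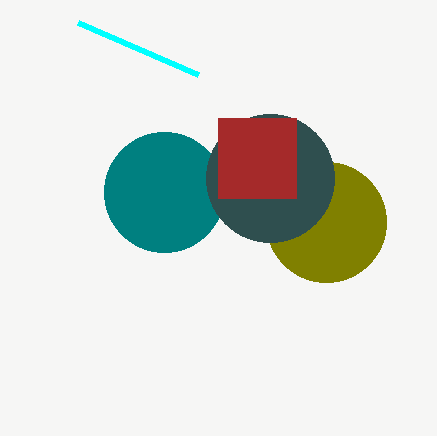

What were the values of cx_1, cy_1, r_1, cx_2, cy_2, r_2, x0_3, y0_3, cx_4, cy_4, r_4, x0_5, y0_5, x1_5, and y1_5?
cx_1 = 326; cy_1 = 222; r_1 = 60; cx_2 = 164; cy_2 = 192; r_2 = 60; x0_3 = 78; y0_3 = 22; cx_4 = 270; cy_4 = 178; r_4 = 64; x0_5 = 218; y0_5 = 118; x1_5 = 296; y1_5 = 198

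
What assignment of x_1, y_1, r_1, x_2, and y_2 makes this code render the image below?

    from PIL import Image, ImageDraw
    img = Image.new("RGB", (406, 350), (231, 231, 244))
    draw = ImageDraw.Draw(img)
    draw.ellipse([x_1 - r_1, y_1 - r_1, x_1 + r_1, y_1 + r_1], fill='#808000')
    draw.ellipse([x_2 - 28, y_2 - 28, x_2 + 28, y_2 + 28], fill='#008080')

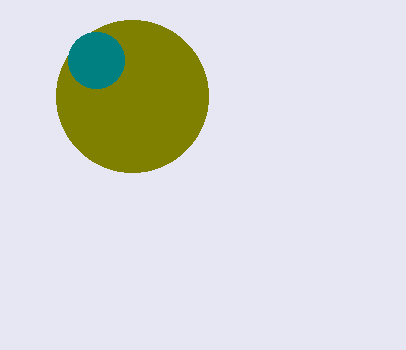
x_1 = 132, y_1 = 96, r_1 = 76, x_2 = 96, y_2 = 60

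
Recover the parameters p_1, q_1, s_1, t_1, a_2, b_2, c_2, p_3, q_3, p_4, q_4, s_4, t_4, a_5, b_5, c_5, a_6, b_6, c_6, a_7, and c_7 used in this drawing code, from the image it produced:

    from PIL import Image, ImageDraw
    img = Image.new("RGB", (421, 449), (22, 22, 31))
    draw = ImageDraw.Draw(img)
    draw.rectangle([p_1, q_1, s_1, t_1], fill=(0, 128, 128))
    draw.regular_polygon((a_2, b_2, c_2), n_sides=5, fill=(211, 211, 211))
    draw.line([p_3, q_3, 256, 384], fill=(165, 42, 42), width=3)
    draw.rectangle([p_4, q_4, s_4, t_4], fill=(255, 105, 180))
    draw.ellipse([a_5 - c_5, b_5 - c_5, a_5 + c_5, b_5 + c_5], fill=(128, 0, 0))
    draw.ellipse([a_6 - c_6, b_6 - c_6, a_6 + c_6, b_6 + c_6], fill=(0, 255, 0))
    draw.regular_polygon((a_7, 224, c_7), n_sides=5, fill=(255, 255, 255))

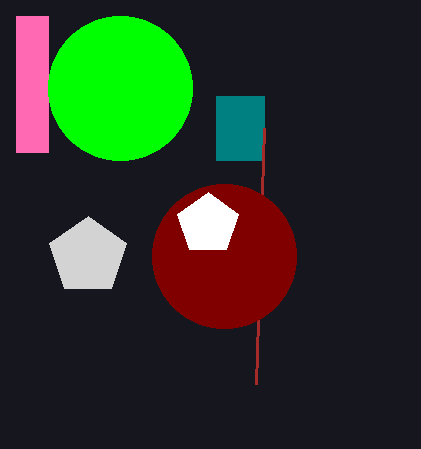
p_1 = 216; q_1 = 96; s_1 = 264; t_1 = 160; a_2 = 88; b_2 = 256; c_2 = 40; p_3 = 264; q_3 = 128; p_4 = 16; q_4 = 16; s_4 = 48; t_4 = 152; a_5 = 224; b_5 = 256; c_5 = 72; a_6 = 120; b_6 = 88; c_6 = 72; a_7 = 208; c_7 = 32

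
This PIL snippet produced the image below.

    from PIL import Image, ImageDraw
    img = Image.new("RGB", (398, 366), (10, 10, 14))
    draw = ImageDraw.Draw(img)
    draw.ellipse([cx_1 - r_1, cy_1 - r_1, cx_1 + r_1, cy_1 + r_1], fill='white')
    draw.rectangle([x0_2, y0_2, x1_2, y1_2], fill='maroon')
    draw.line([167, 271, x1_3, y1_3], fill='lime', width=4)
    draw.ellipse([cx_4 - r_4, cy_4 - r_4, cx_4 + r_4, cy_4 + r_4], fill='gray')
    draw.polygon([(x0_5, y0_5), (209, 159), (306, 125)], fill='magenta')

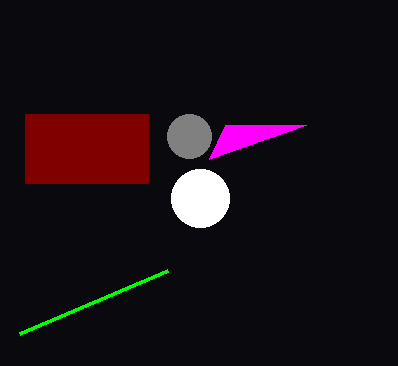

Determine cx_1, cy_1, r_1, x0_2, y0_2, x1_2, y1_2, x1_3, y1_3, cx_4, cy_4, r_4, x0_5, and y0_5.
cx_1 = 200; cy_1 = 198; r_1 = 29; x0_2 = 25; y0_2 = 114; x1_2 = 148; y1_2 = 183; x1_3 = 19; y1_3 = 334; cx_4 = 189; cy_4 = 136; r_4 = 22; x0_5 = 225; y0_5 = 125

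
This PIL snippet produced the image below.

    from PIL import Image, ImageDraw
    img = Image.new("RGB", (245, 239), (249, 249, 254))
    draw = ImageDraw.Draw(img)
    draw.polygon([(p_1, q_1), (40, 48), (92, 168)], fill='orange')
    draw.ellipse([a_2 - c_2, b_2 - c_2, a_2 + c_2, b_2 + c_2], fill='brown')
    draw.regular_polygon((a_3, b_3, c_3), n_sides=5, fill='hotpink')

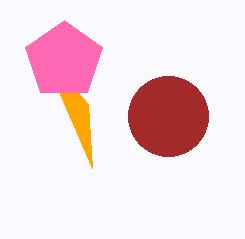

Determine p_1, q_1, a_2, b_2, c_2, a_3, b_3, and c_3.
p_1 = 88; q_1 = 104; a_2 = 168; b_2 = 116; c_2 = 40; a_3 = 64; b_3 = 60; c_3 = 40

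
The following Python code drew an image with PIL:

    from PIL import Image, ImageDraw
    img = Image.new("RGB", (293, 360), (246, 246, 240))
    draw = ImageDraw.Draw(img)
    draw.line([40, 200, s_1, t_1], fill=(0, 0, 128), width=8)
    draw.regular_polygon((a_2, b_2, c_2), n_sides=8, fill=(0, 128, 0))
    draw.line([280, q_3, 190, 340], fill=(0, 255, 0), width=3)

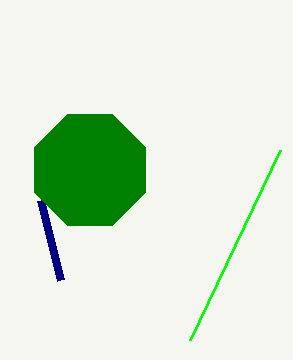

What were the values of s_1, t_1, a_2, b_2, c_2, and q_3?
s_1 = 60
t_1 = 280
a_2 = 90
b_2 = 170
c_2 = 60
q_3 = 150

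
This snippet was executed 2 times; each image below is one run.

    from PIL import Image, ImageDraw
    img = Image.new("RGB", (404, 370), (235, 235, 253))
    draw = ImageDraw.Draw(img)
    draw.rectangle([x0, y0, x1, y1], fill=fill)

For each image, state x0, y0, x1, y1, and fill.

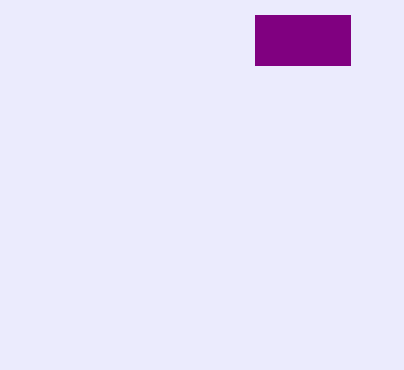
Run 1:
x0 = 255; y0 = 15; x1 = 350; y1 = 65; fill = 'purple'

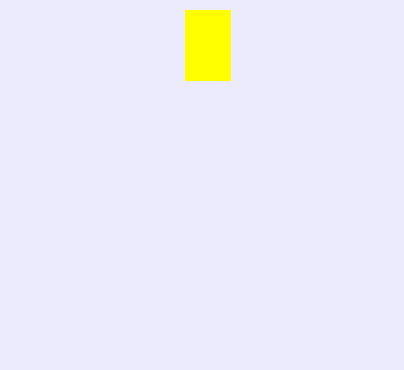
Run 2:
x0 = 185; y0 = 10; x1 = 230; y1 = 80; fill = 'yellow'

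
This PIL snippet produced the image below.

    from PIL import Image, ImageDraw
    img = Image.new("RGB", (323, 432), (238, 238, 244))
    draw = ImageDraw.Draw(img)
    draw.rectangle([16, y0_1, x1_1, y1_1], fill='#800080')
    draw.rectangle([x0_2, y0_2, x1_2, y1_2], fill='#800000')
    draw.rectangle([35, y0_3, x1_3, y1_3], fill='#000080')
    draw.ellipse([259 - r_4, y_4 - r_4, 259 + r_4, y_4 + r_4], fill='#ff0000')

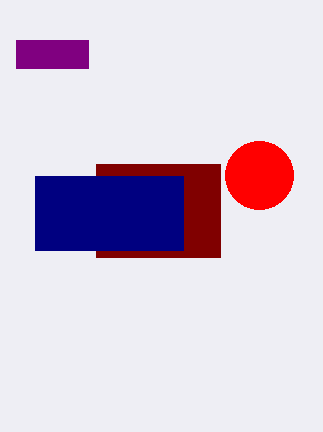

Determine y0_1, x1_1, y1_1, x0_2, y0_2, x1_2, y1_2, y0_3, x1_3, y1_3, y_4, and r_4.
y0_1 = 40, x1_1 = 88, y1_1 = 68, x0_2 = 96, y0_2 = 164, x1_2 = 220, y1_2 = 257, y0_3 = 176, x1_3 = 183, y1_3 = 250, y_4 = 175, r_4 = 34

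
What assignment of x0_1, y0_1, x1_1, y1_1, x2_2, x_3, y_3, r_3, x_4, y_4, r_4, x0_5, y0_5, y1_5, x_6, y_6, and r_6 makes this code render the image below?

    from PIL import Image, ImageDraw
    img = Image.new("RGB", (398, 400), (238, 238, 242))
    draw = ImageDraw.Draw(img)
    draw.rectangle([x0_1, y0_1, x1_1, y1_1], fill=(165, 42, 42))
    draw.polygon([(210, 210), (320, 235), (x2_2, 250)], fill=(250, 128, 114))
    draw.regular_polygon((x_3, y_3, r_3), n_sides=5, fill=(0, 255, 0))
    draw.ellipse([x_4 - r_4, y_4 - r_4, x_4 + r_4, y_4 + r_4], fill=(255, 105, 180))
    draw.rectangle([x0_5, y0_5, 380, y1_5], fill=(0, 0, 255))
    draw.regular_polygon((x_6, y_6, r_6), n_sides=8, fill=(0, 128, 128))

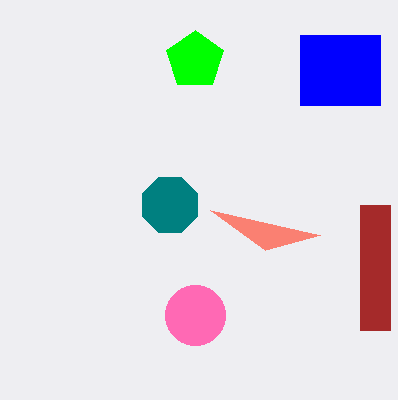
x0_1 = 360, y0_1 = 205, x1_1 = 390, y1_1 = 330, x2_2 = 265, x_3 = 195, y_3 = 60, r_3 = 30, x_4 = 195, y_4 = 315, r_4 = 30, x0_5 = 300, y0_5 = 35, y1_5 = 105, x_6 = 170, y_6 = 205, r_6 = 30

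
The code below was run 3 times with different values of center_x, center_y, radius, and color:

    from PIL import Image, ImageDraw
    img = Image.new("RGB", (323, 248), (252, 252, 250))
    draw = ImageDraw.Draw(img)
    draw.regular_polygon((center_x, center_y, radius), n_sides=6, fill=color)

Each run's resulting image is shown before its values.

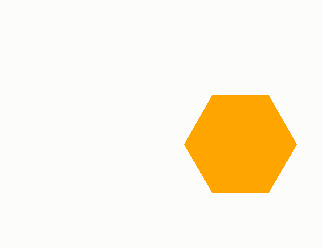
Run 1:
center_x = 240, center_y = 144, radius = 56, color = 'orange'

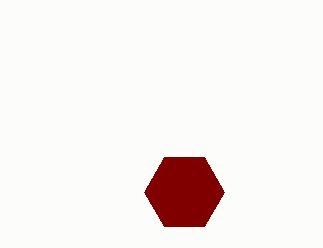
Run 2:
center_x = 184; center_y = 192; radius = 40; color = 'maroon'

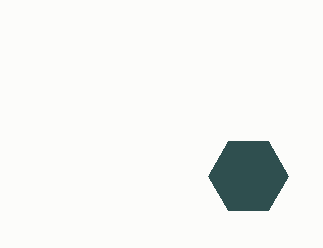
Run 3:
center_x = 248; center_y = 176; radius = 40; color = 'darkslategray'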